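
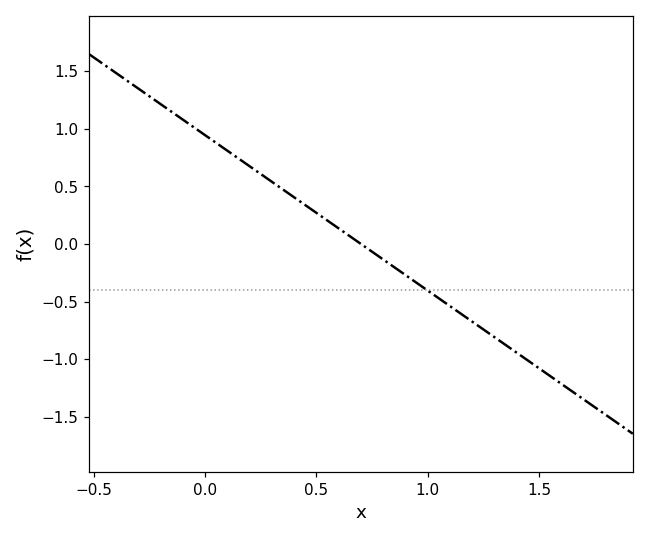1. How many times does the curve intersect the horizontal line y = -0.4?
1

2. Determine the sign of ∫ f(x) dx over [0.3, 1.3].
negative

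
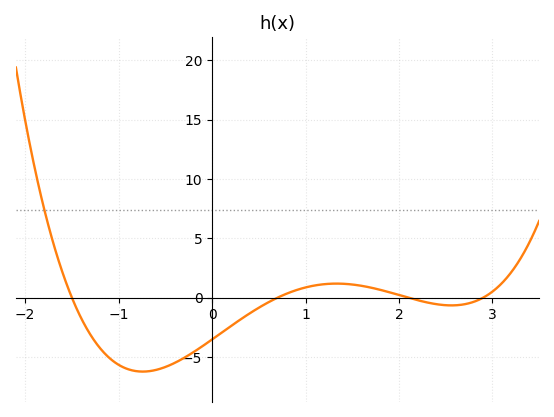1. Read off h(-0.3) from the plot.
-5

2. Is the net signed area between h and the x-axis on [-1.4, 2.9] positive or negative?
negative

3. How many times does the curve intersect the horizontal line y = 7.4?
1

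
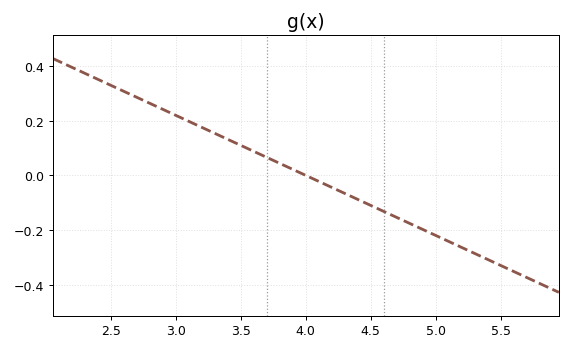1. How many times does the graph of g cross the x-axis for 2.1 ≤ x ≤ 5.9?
1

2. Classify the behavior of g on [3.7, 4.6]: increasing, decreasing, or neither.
decreasing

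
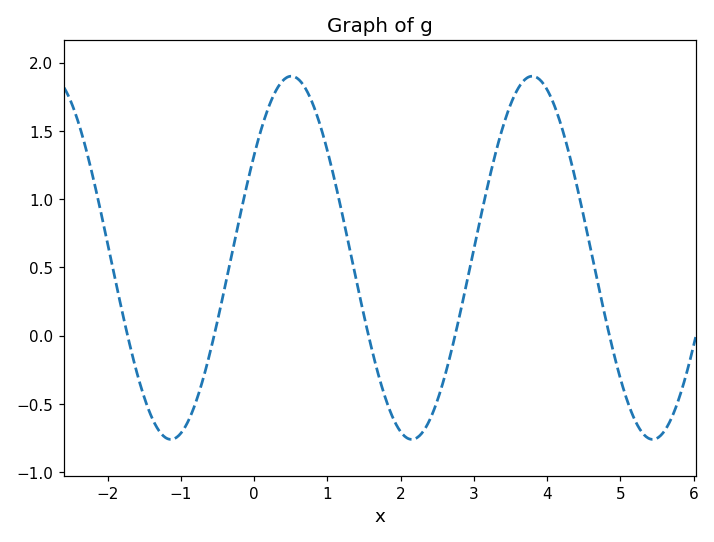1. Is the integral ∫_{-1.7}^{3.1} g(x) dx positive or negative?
positive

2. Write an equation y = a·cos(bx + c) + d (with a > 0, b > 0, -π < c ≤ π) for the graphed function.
y = 1.33cos(1.91x - 0.97) + 0.57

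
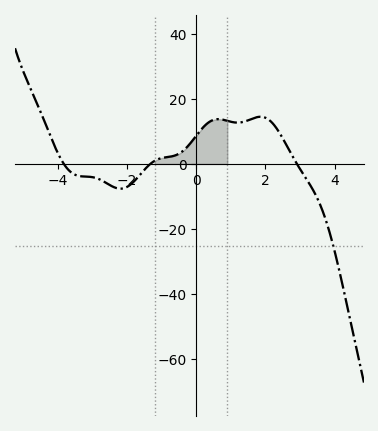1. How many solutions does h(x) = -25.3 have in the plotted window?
1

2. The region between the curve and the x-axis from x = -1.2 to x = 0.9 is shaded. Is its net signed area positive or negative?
positive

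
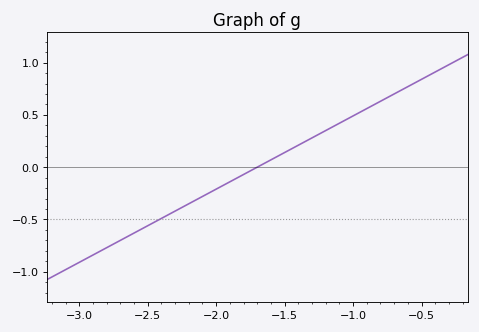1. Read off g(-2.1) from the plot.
-0.3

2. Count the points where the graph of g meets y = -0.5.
1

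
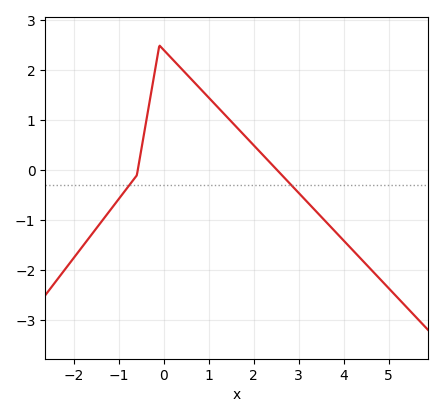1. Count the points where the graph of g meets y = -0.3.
2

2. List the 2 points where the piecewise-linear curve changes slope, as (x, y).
(-0.6, -0.1); (-0.1, 2.5)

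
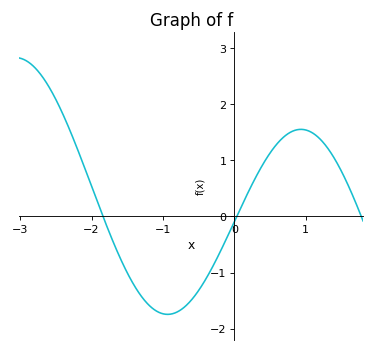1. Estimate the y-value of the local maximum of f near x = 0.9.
1.6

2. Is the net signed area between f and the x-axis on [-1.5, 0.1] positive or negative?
negative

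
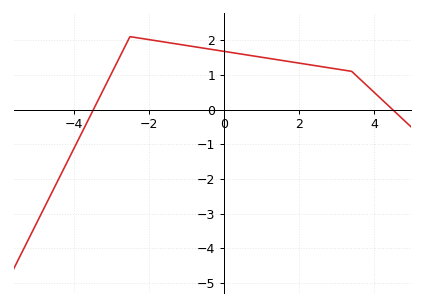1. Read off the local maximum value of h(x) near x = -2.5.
2.1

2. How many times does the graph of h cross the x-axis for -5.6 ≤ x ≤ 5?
2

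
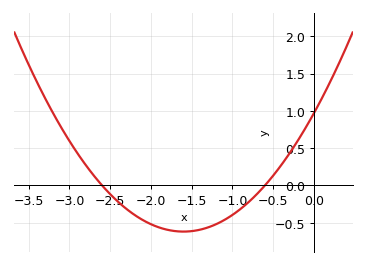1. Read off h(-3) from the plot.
0.595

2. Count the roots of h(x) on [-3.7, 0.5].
2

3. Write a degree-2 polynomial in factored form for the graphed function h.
y = 0.62(x + 2.6)(x + 0.6)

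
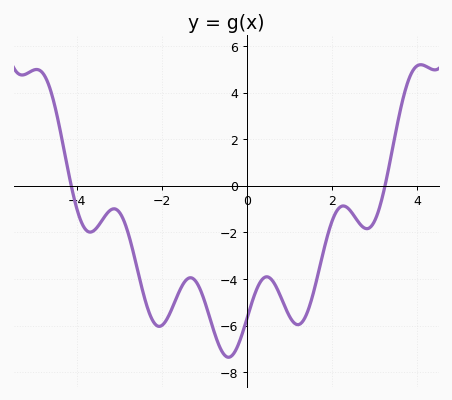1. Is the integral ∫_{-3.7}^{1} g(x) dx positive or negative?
negative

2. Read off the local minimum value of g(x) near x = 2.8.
-1.84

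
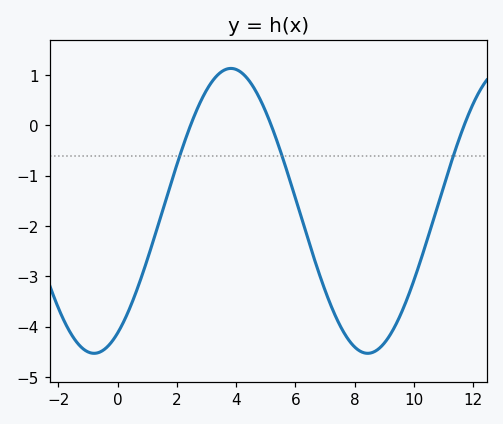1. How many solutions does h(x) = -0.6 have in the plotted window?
3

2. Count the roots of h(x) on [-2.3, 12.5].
3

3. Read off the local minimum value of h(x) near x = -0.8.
-4.5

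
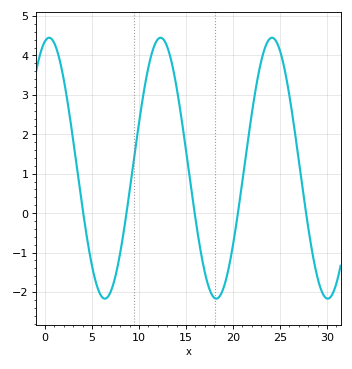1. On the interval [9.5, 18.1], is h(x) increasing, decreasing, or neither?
neither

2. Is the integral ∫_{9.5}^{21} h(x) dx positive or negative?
positive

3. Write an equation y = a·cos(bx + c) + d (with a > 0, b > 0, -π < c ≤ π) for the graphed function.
y = 3.31cos(0.53x - 0.232) + 1.14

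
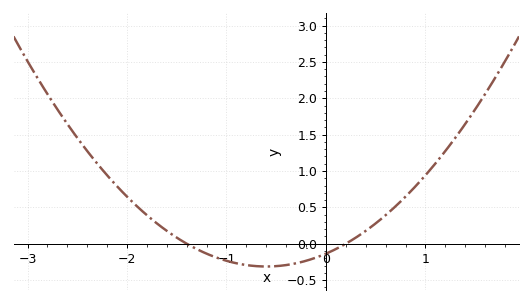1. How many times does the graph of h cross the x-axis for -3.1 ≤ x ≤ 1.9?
2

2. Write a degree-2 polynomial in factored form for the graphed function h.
y = 0.49(x + 1.4)(x - 0.2)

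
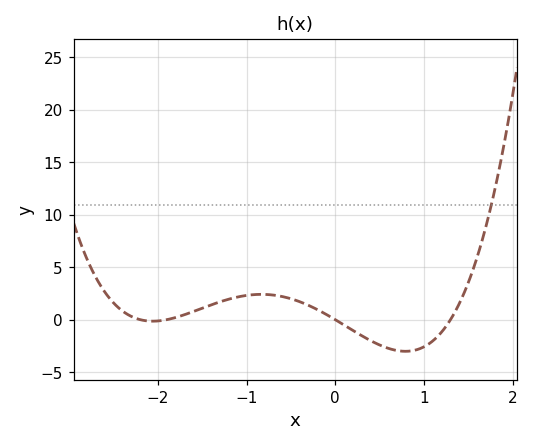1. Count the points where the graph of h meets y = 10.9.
1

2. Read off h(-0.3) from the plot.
1.36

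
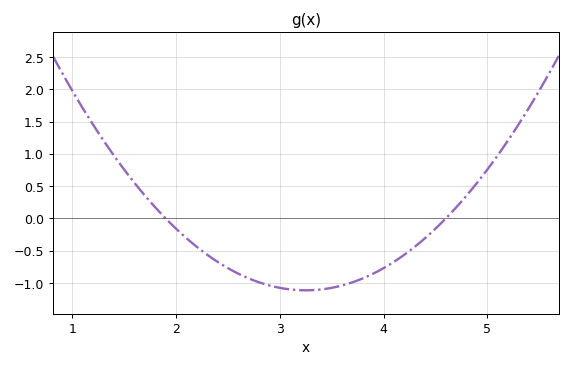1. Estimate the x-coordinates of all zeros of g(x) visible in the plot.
1.9, 4.6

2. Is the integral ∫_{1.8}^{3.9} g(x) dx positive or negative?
negative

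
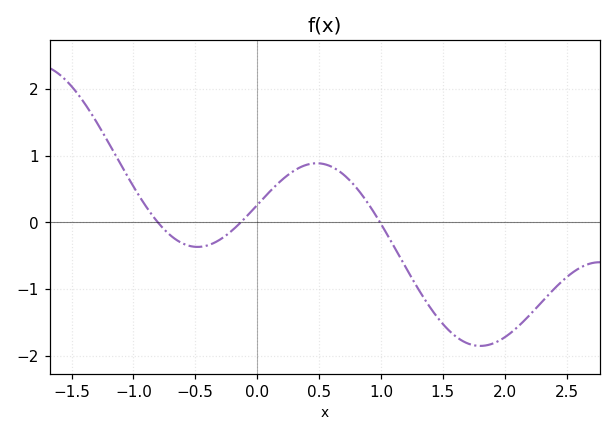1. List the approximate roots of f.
-0.8, -0.1, 1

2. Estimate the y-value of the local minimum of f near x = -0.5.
-0.4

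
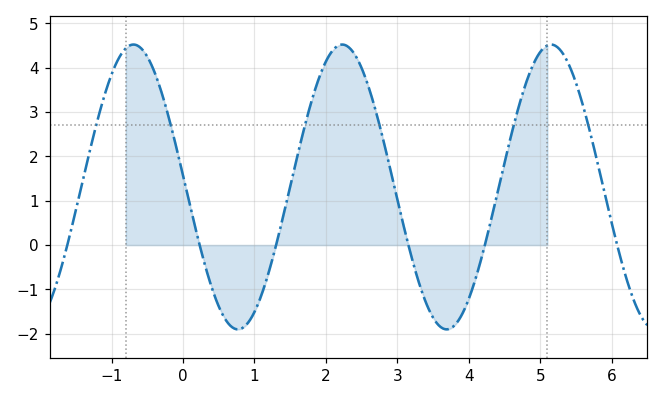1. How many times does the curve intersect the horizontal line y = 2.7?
6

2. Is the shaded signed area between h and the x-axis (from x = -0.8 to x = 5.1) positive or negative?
positive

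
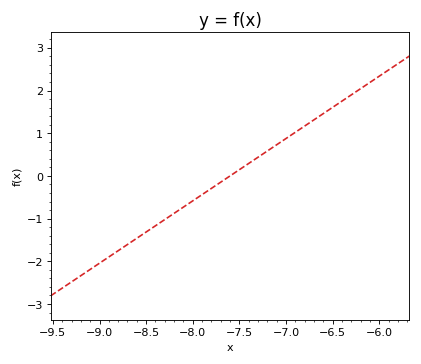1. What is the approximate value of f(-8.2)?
-0.876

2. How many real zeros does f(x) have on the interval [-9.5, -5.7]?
1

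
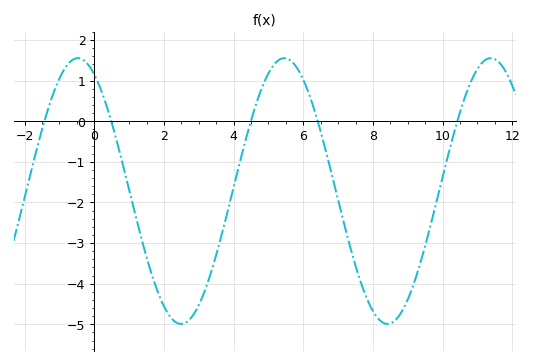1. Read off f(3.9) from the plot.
-1.97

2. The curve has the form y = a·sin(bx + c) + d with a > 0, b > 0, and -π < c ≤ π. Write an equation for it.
y = 3.27sin(1.06x + 2.07) - 1.72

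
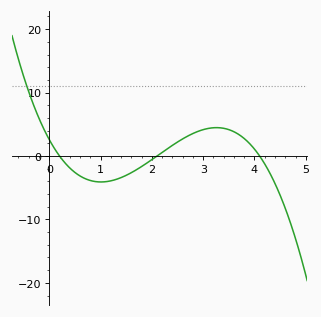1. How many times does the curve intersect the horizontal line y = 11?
1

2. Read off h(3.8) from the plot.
3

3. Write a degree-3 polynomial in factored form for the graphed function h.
y = -1.5(x - 0.2)(x - 2.1)(x - 4.1)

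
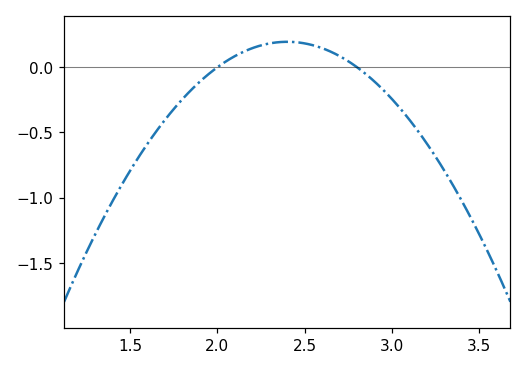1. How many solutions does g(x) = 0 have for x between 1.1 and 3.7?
2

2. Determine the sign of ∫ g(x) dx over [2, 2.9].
positive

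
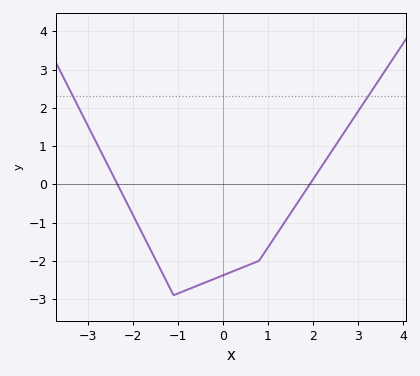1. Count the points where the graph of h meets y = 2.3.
2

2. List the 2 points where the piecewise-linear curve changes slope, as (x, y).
(-1.1, -2.9); (0.8, -2)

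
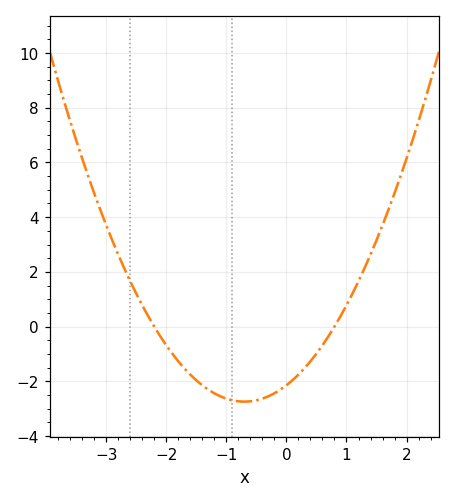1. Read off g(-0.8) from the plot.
-2.8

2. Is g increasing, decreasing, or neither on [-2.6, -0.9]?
decreasing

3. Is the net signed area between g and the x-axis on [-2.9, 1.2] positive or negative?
negative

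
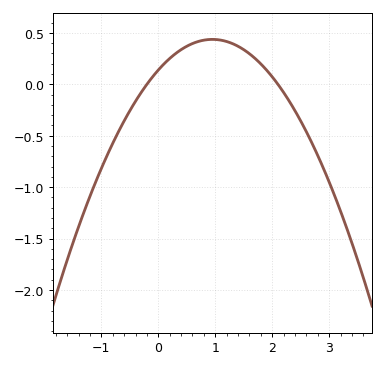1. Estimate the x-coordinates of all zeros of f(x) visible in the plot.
-0.2, 2.1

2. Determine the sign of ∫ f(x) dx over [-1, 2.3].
positive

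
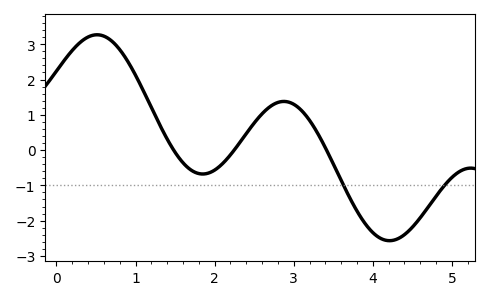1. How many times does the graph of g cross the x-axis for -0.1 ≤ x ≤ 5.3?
3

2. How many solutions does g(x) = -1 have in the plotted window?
2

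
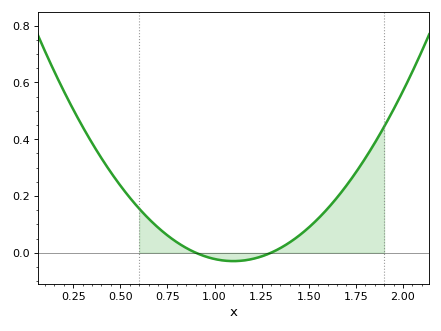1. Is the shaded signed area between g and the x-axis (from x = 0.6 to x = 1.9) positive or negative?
positive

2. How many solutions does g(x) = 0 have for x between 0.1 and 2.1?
2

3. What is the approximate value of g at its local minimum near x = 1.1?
-0.03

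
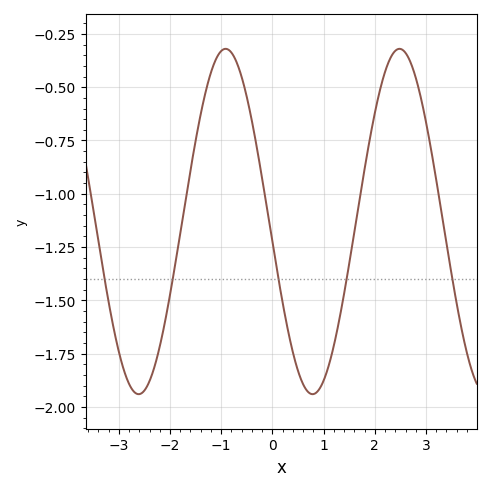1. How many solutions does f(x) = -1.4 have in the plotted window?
5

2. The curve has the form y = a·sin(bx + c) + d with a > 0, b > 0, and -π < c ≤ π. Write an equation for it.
y = 0.81sin(1.85x - 3.02) - 1.13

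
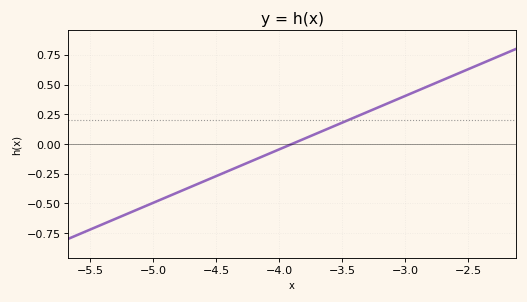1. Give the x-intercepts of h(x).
-3.9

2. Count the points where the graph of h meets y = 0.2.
1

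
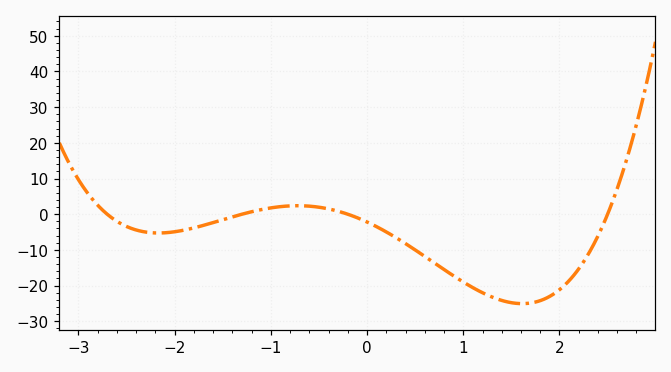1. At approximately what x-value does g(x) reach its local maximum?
-0.7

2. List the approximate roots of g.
-2.7, -1.3, -0.2, 2.5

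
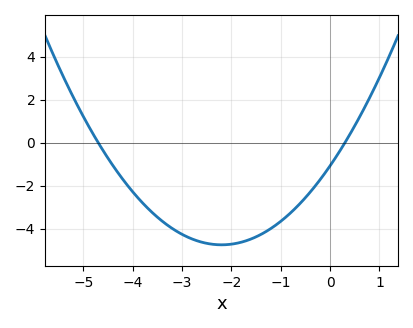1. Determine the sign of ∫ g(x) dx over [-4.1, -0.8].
negative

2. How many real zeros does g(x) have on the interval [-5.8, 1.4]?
2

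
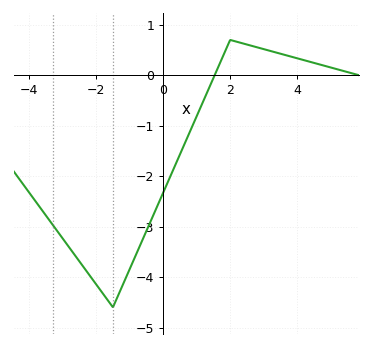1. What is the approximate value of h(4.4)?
0.264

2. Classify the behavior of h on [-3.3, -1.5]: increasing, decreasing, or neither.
decreasing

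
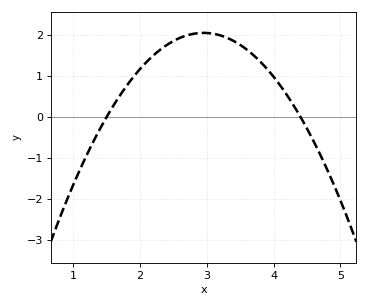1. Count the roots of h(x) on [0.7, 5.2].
2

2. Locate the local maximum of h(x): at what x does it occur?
2.95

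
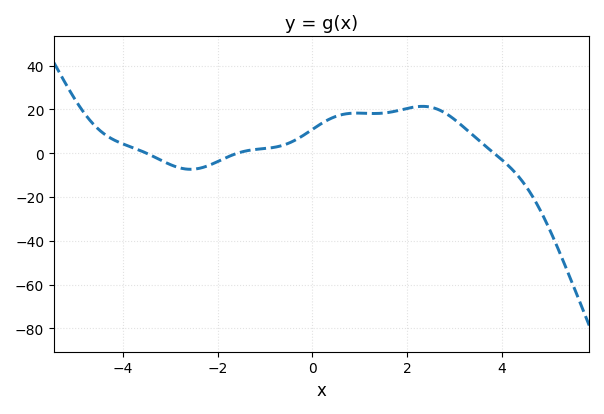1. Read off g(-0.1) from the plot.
10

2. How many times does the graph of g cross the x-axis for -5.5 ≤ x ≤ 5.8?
3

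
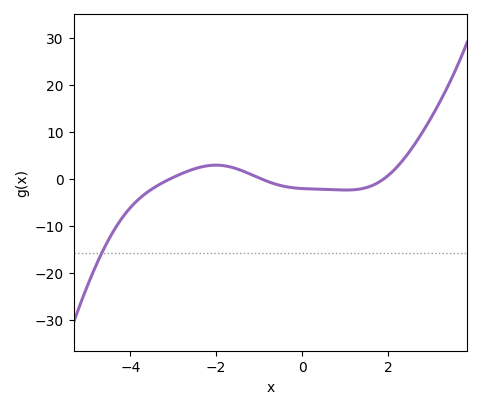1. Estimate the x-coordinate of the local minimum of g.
1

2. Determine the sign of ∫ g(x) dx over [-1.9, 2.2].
negative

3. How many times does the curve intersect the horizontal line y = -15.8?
1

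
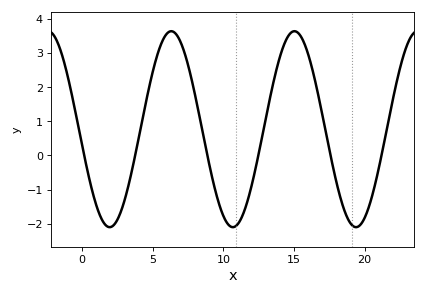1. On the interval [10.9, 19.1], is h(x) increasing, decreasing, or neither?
neither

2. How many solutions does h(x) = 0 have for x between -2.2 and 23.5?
6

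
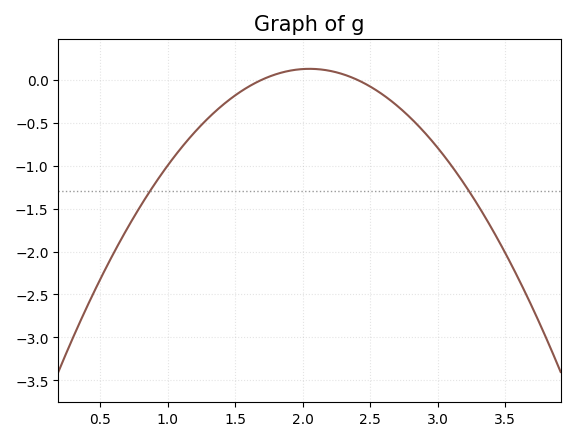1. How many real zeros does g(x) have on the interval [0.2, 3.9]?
2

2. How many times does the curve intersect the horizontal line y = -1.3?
2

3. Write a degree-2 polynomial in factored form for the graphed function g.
y = -1.02(x - 1.7)(x - 2.4)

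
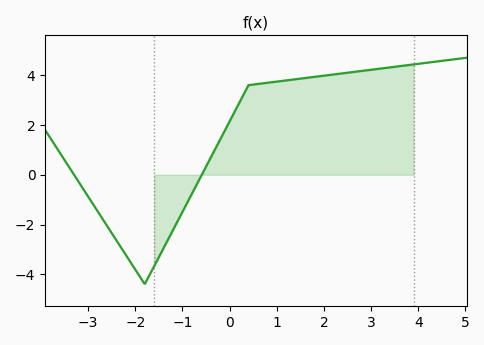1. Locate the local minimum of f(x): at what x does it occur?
-1.8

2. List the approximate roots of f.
-3.3, -0.59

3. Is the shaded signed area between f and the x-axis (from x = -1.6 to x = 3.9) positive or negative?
positive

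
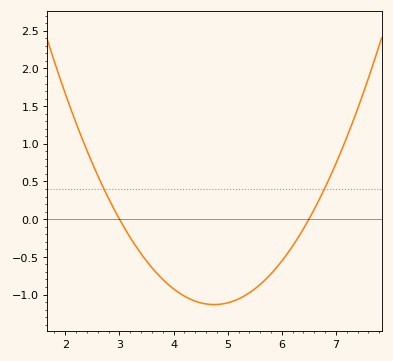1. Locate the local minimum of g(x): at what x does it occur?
4.8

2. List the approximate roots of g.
3, 6.5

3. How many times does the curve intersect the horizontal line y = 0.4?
2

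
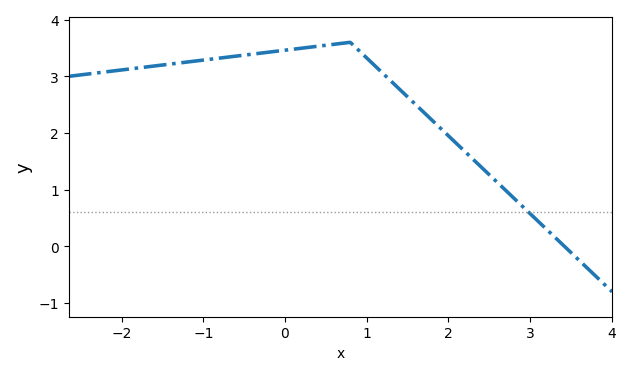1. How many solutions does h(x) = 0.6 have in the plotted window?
1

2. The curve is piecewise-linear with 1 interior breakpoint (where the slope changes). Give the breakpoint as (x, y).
(0.8, 3.6)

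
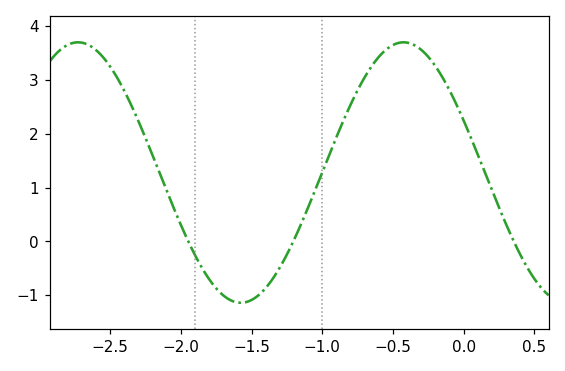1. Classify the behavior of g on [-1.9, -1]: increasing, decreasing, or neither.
neither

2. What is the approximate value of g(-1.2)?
0.028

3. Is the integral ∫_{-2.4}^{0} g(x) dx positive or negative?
positive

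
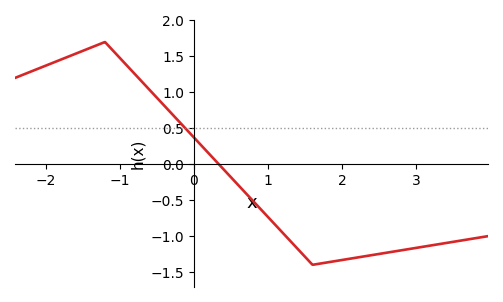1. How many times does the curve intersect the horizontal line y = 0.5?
1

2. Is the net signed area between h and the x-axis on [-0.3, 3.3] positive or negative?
negative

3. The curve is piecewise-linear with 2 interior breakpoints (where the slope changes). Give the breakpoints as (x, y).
(-1.2, 1.7); (1.6, -1.4)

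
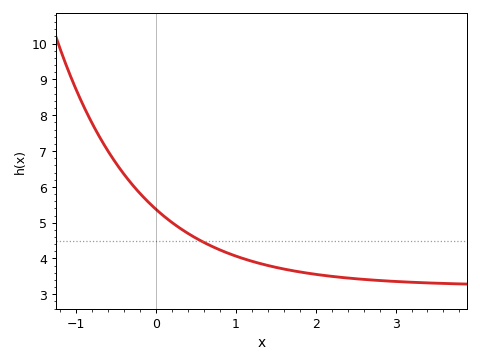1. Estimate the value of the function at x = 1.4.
3.8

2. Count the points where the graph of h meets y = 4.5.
1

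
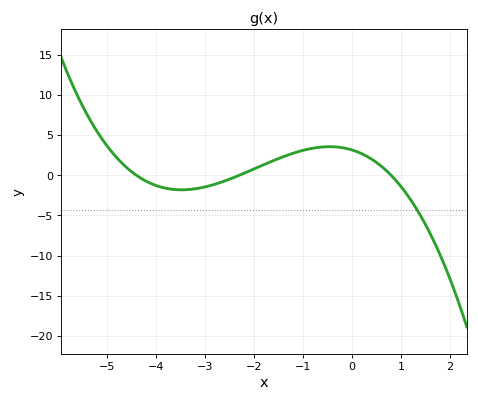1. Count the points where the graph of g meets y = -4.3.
1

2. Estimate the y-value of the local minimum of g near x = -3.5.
-1.81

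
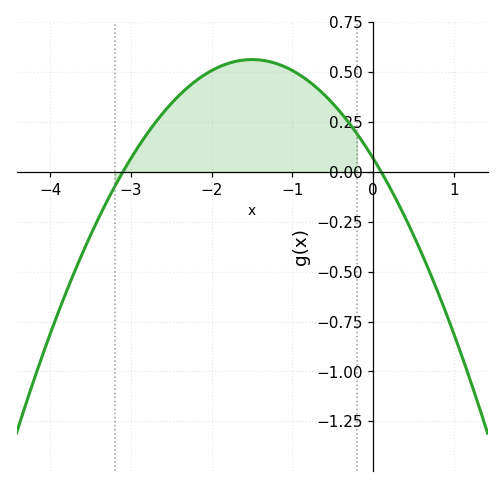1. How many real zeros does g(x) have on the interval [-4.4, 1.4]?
2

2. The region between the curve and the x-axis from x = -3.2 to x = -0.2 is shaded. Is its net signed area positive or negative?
positive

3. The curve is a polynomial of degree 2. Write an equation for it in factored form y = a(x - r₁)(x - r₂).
y = -0.22(x + 3.1)(x - 0.1)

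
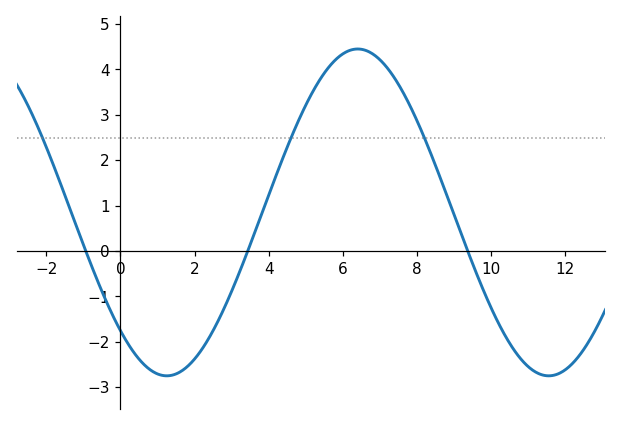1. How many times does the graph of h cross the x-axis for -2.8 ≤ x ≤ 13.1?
3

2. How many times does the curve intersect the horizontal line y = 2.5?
3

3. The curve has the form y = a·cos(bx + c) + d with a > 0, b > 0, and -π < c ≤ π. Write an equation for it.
y = 3.6cos(0.61x + 2.38) + 0.85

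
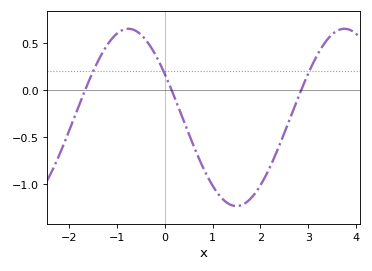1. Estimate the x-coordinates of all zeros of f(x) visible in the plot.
-1.67, 0.142, 2.85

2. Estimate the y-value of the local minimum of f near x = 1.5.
-1.23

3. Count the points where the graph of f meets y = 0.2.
3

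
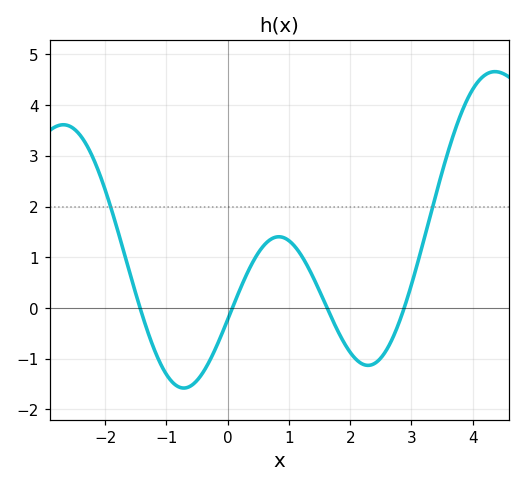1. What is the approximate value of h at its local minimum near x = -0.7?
-1.58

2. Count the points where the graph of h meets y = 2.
2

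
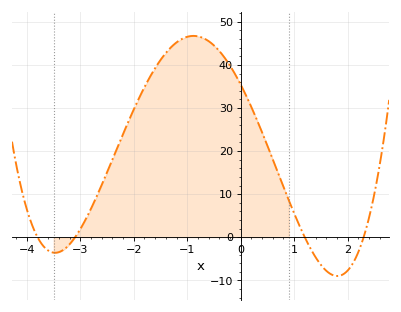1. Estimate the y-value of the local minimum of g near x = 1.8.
-9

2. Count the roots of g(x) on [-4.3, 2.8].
4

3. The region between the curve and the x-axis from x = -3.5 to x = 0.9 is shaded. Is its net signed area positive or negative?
positive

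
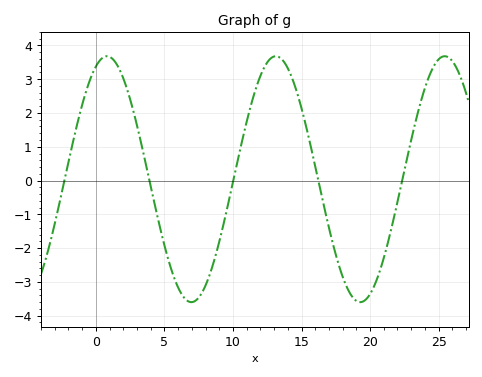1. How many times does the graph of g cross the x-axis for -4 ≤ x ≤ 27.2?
5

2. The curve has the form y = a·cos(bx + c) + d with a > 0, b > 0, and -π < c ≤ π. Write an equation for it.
y = 3.64cos(0.51x - 0.41) + 0.04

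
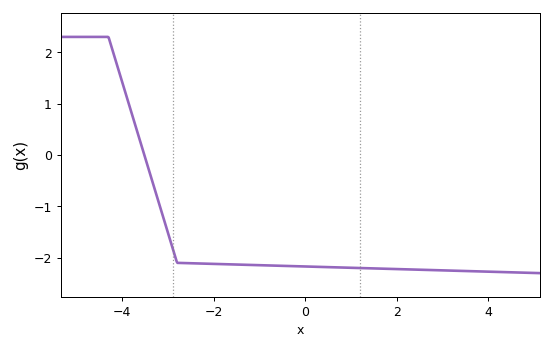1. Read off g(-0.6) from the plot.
-2.2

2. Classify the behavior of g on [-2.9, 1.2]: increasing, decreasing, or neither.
decreasing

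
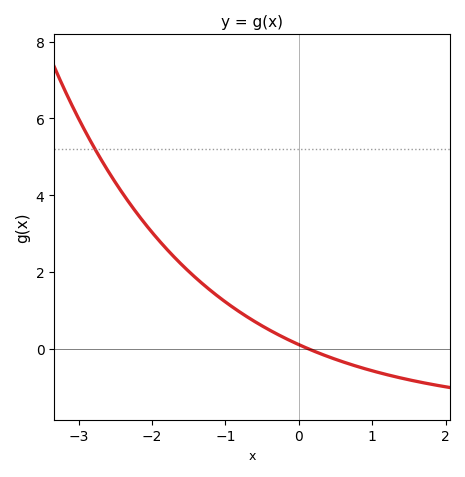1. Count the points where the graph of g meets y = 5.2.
1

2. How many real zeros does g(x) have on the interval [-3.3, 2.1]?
1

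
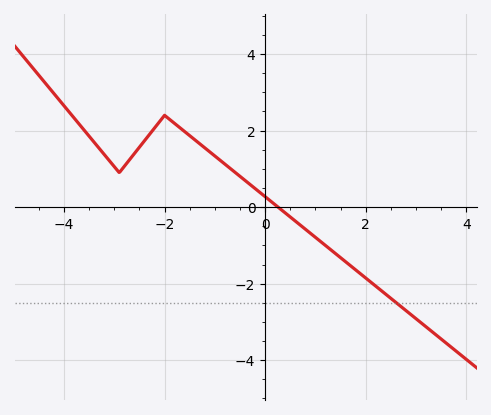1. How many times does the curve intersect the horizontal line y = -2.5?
1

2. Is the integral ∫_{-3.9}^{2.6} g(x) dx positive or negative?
positive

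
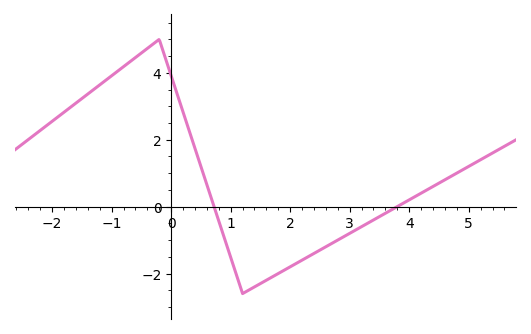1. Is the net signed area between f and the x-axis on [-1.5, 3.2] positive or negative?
positive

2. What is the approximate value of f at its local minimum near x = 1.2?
-2.6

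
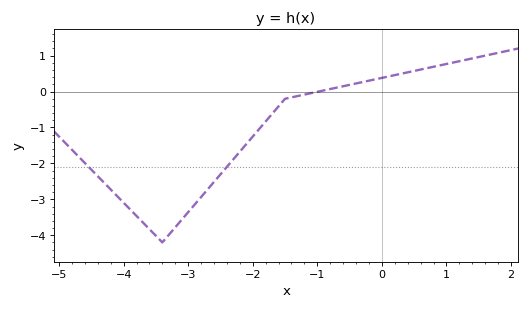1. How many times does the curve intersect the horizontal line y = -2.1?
2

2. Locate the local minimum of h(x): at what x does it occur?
-3.4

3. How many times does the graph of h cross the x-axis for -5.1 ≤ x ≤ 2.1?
1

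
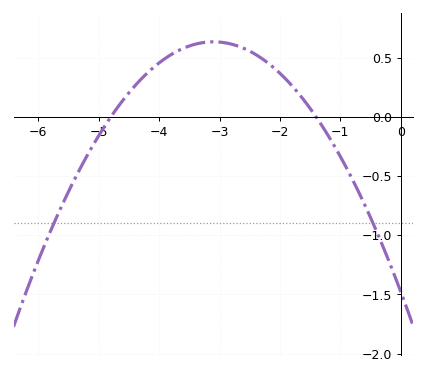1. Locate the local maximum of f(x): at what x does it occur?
-3.1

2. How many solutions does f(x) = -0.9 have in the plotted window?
2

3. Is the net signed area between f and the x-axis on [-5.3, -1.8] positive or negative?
positive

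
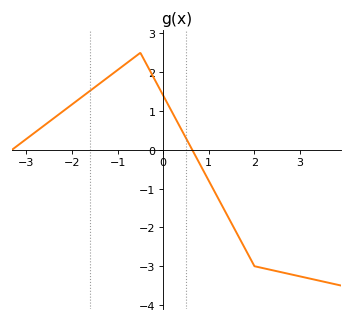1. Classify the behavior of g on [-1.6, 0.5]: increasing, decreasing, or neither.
neither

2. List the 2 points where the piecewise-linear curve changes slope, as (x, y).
(-0.5, 2.5); (2, -3)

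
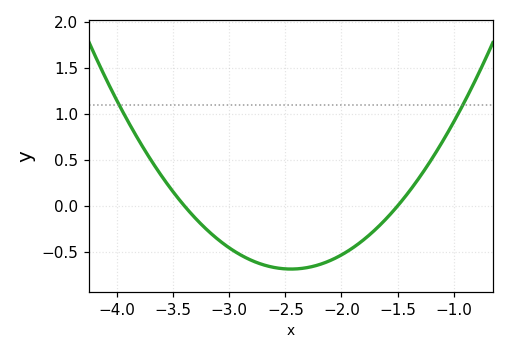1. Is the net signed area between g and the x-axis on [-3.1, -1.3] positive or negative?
negative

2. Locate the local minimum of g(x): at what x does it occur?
-2.45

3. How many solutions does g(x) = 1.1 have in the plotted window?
2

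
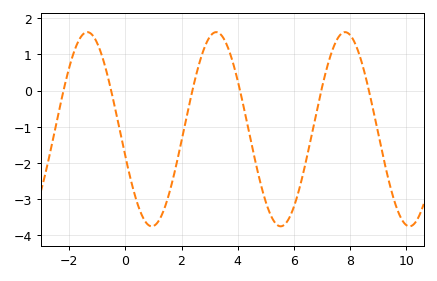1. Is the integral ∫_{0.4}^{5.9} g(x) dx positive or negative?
negative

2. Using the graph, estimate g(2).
-1.4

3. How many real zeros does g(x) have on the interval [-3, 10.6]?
6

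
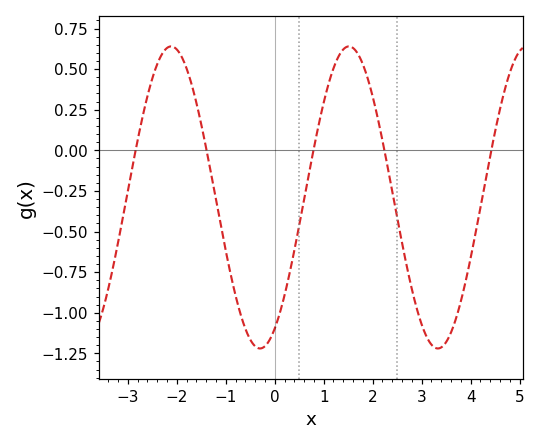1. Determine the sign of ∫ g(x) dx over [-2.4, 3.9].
negative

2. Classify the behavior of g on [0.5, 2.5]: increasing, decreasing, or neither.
neither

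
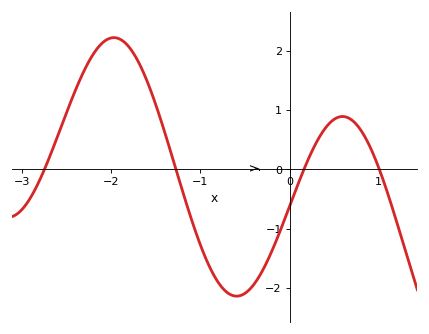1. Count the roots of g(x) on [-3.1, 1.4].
4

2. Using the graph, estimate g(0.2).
0.1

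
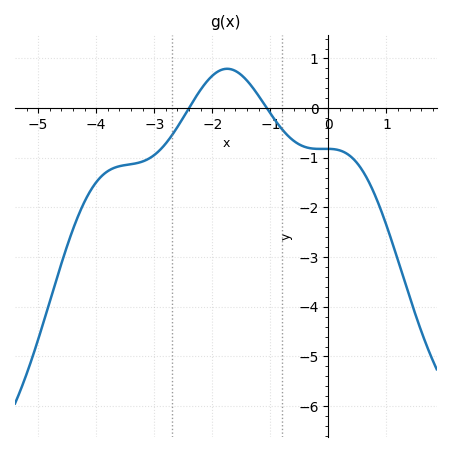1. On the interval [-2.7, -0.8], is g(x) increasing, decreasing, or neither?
neither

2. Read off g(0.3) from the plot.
-0.9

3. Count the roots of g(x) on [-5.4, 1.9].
2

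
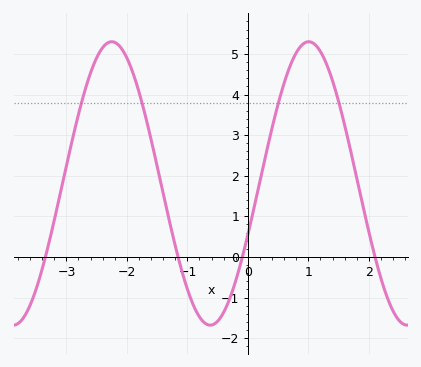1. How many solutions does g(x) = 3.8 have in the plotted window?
4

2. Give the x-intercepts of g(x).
-3.35, -1.15, -0.091, 2.1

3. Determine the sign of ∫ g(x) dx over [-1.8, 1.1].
positive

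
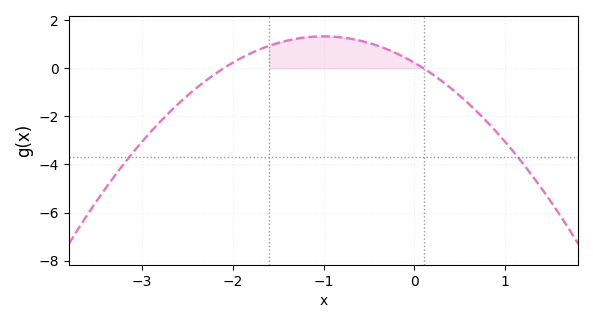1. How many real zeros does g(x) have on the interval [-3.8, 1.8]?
2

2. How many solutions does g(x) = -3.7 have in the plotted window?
2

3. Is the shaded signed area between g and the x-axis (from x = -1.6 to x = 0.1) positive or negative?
positive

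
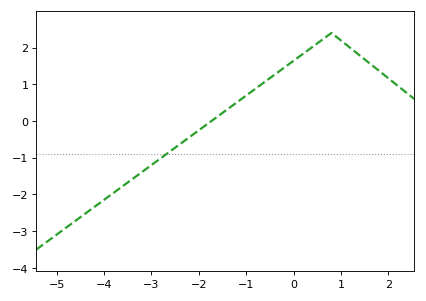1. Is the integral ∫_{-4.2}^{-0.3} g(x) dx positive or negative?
negative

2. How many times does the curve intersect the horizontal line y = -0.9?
1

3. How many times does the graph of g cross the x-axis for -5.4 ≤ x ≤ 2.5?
1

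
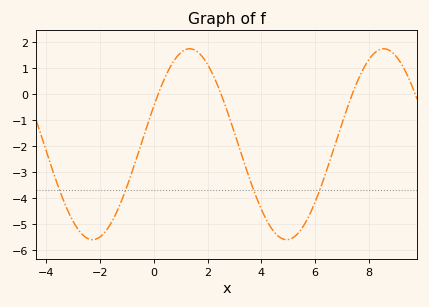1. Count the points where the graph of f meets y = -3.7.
4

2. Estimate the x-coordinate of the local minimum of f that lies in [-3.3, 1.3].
-2.27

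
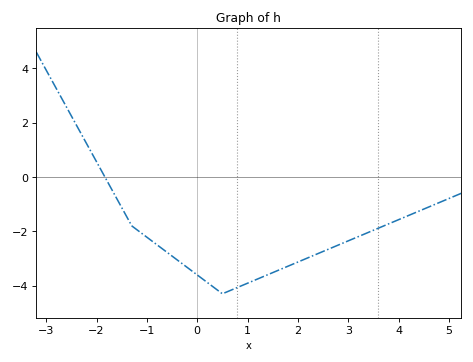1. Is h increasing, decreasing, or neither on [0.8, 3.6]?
increasing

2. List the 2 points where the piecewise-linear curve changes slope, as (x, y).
(-1.3, -1.8); (0.5, -4.3)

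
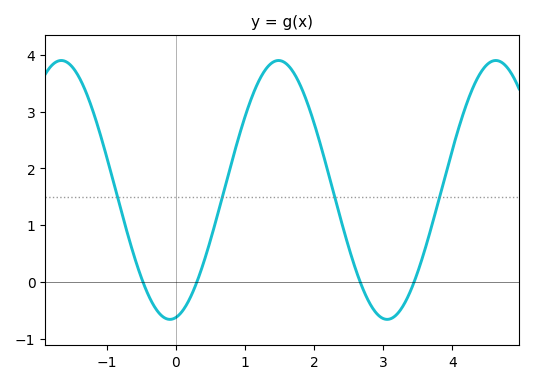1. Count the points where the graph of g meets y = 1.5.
4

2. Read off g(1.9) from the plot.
3.16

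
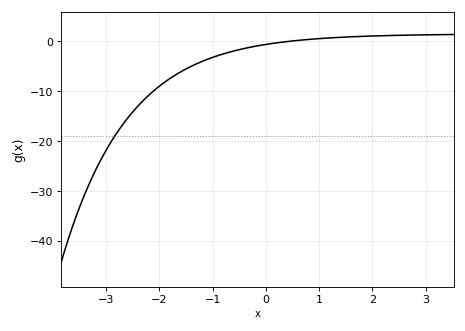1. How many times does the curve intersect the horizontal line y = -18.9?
1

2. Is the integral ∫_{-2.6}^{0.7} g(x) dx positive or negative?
negative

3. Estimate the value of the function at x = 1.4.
0.838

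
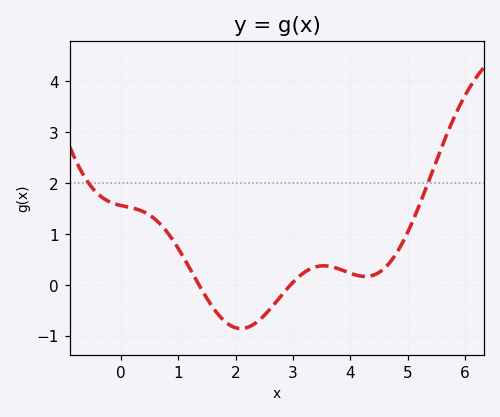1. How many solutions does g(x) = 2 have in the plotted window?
2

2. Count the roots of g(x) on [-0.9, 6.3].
2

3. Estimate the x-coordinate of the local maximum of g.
3.5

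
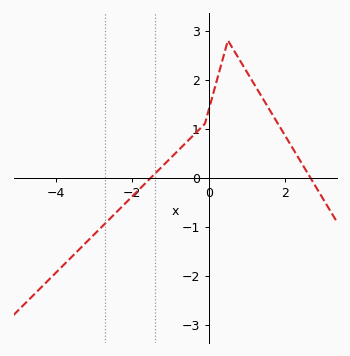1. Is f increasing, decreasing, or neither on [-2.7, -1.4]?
increasing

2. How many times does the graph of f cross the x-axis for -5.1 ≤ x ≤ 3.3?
2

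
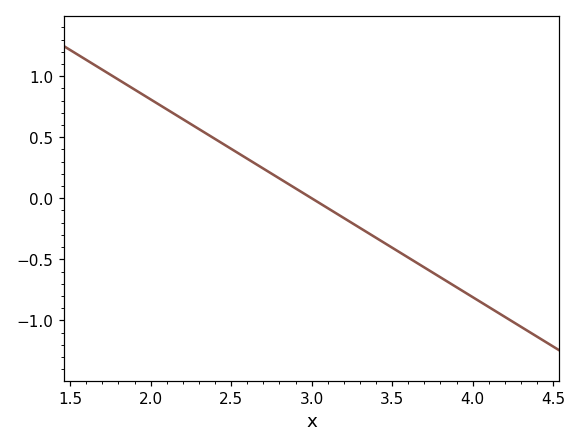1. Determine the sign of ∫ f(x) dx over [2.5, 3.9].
negative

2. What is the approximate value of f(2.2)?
0.648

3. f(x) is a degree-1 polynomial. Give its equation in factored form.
y = -0.81(x - 3)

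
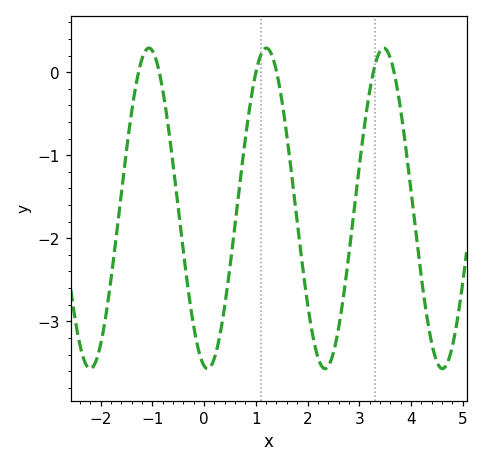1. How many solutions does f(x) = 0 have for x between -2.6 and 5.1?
6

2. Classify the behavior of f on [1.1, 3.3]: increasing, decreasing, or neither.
neither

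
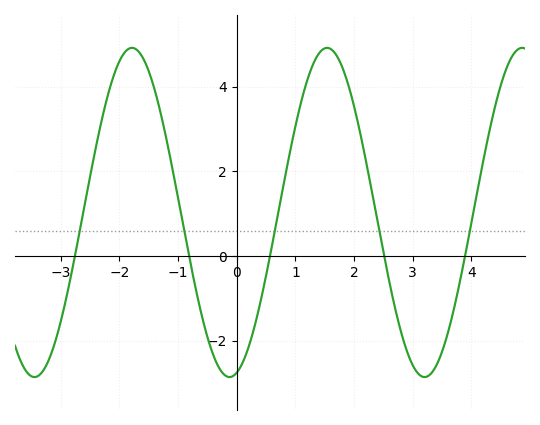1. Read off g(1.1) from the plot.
3.65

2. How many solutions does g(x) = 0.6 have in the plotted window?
5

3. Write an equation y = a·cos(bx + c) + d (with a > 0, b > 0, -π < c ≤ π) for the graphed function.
y = 3.89cos(1.89x - 2.91) + 1.03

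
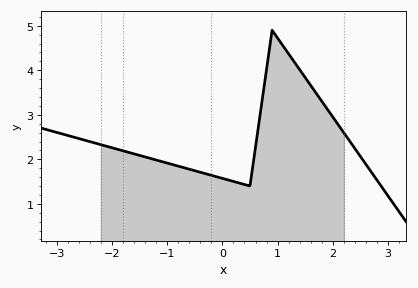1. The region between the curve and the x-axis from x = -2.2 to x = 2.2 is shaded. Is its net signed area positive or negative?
positive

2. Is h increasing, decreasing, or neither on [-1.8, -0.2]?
decreasing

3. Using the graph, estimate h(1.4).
4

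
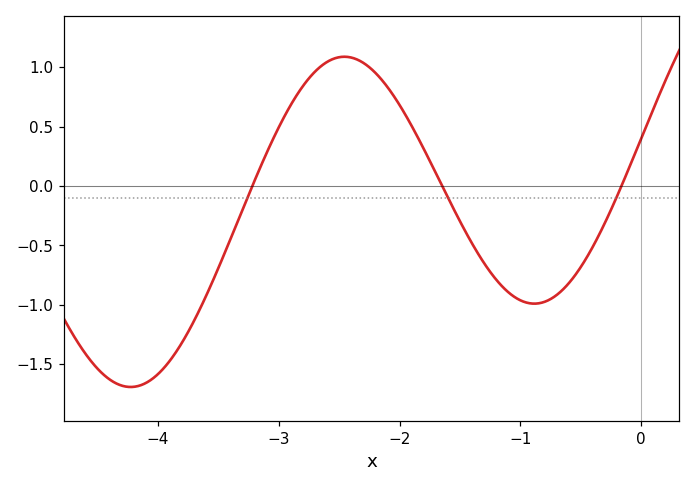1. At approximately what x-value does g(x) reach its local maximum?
-2.46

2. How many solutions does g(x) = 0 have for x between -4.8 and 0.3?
3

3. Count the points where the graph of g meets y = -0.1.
3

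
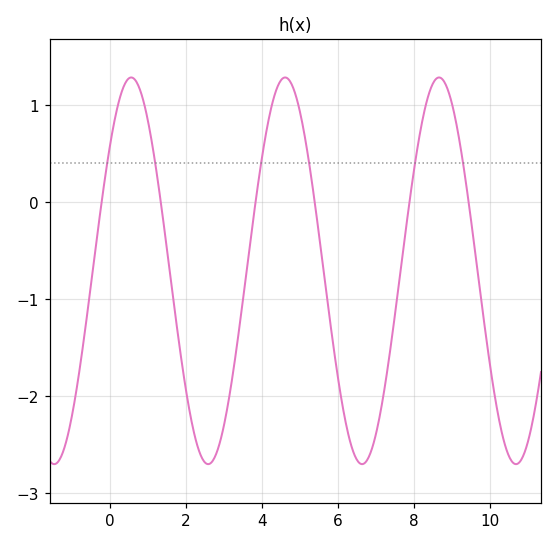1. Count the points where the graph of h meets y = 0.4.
6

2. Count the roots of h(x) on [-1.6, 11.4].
6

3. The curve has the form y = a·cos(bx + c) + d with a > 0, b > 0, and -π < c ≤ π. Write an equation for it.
y = 1.99cos(1.6x - 0.87) - 0.71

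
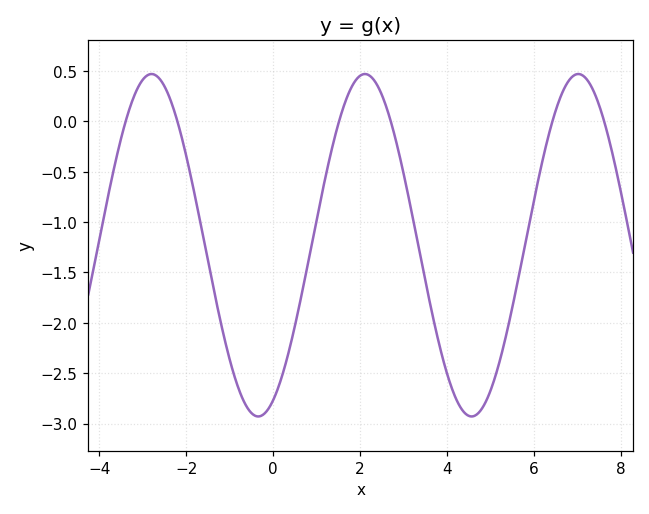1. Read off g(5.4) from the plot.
-2.05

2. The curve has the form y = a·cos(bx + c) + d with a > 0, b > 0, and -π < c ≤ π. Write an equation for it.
y = 1.7cos(1.3x - 2.7) - 1.23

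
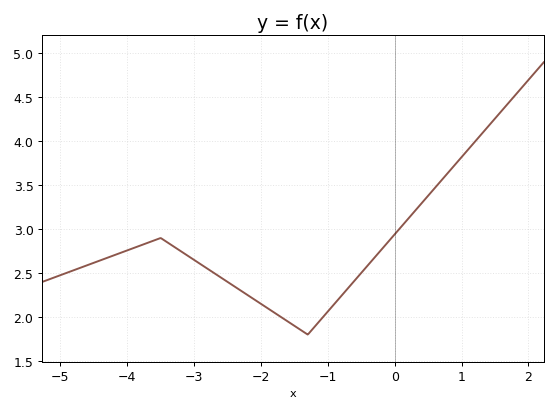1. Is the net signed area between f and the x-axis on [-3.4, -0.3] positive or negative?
positive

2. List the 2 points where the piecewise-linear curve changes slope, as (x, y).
(-3.5, 2.9); (-1.3, 1.8)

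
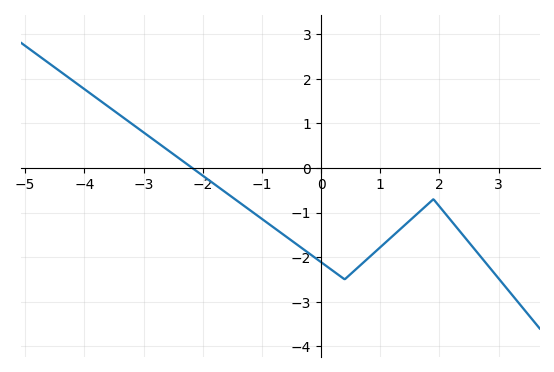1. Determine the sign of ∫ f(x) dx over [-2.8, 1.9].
negative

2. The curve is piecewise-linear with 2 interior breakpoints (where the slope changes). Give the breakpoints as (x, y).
(0.4, -2.5); (1.9, -0.7)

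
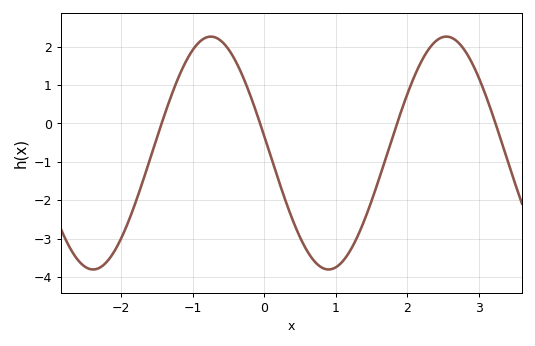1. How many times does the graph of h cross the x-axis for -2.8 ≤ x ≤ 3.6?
4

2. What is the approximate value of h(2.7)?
2.13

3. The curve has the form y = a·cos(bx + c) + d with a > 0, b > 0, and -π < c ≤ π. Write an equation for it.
y = 3.03cos(1.91x + 1.42) - 0.77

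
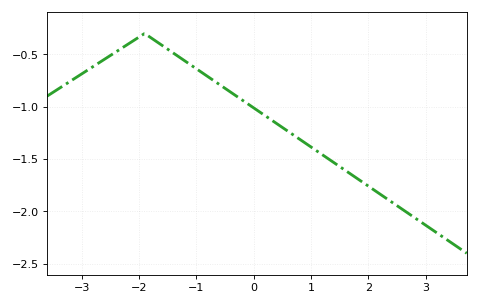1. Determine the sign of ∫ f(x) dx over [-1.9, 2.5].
negative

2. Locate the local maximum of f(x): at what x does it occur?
-1.9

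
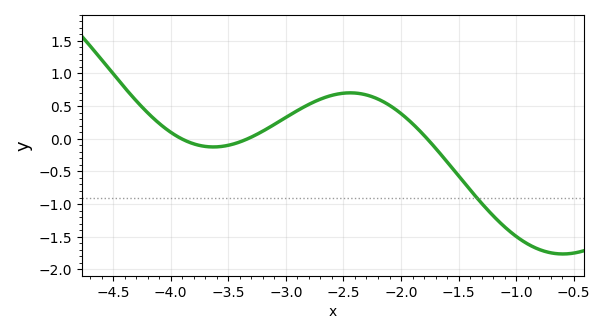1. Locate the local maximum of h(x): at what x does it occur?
-2.4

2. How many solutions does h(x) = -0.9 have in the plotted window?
1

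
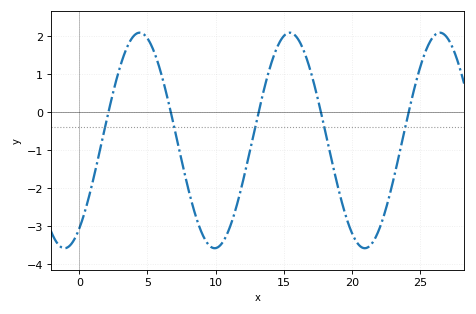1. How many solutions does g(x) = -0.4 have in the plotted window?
5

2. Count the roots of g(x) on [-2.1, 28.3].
5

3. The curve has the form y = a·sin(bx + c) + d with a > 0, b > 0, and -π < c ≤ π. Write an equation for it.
y = 2.84sin(0.57x - 0.952) - 0.75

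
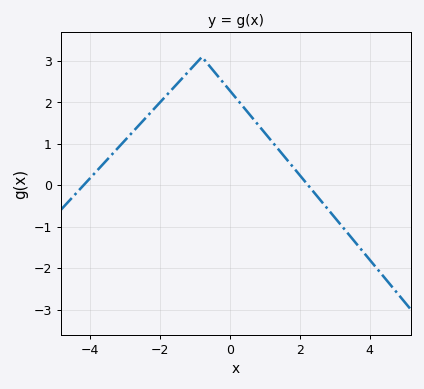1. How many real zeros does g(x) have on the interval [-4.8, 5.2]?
2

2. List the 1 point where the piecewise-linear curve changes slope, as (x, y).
(-0.8, 3.1)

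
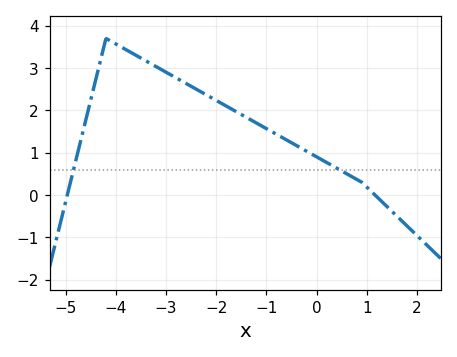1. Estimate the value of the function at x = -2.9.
2.8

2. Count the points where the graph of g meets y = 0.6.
2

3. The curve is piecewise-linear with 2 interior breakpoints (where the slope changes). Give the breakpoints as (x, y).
(-4.2, 3.7); (0.9, 0.3)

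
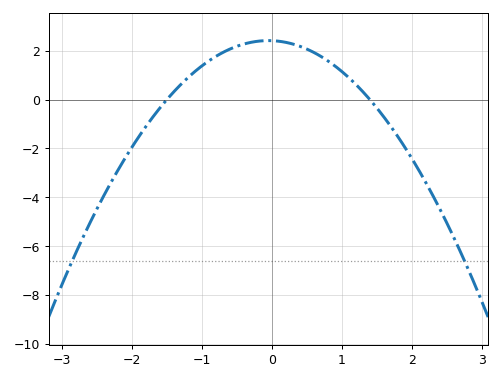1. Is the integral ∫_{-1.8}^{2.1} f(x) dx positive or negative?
positive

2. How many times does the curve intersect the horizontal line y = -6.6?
2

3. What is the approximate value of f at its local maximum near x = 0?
2.4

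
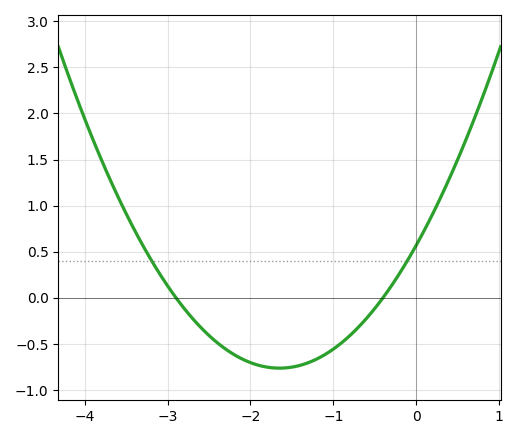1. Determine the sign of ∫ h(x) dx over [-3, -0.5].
negative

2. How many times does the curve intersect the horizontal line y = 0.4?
2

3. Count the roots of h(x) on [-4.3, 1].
2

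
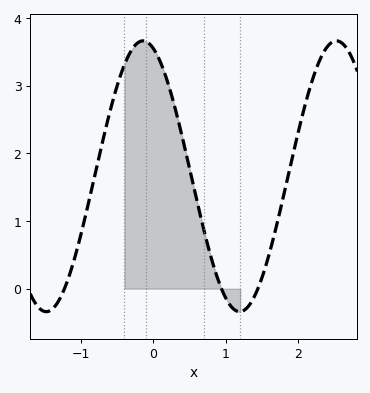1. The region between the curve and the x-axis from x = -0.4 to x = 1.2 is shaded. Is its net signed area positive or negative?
positive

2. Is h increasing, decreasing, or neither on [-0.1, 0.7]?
decreasing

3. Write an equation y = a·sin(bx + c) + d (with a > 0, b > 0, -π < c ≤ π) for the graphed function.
y = 2sin(2.4x + 1.9) + 1.66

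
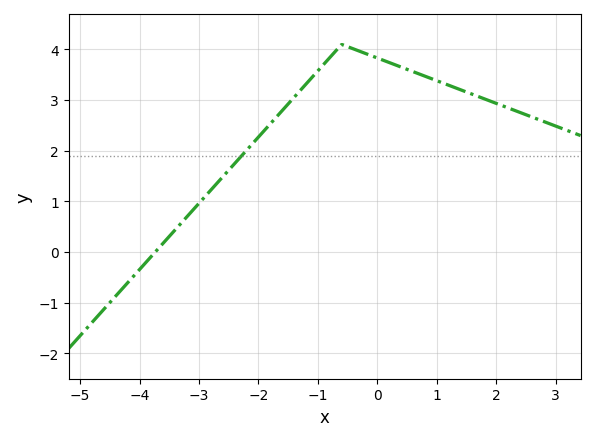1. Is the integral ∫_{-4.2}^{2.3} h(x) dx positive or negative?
positive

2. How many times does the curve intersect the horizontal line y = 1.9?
1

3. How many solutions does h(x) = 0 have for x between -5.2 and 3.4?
1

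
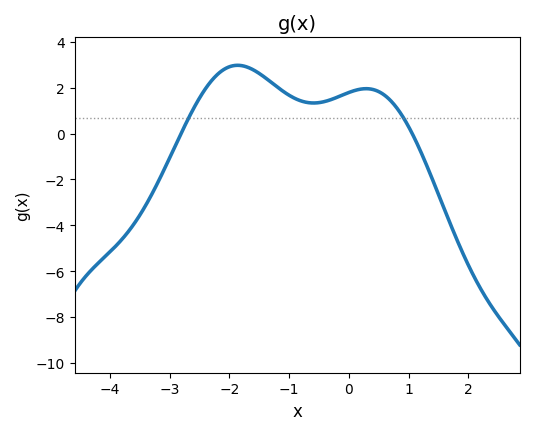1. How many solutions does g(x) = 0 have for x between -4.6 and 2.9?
2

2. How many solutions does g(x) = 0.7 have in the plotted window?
2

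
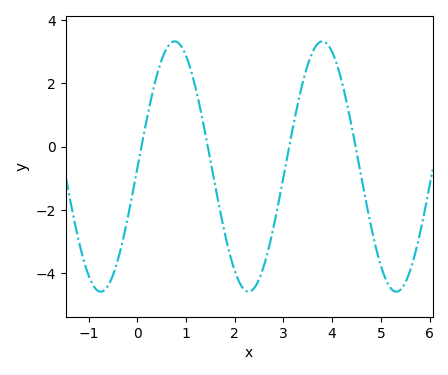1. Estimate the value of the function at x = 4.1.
2.59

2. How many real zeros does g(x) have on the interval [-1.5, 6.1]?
4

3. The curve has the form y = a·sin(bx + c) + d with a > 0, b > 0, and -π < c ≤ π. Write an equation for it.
y = 3.96sin(2.07x - 0.01) - 0.63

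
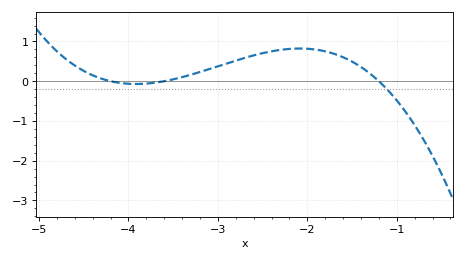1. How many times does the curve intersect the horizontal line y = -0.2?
1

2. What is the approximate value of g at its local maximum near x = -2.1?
0.8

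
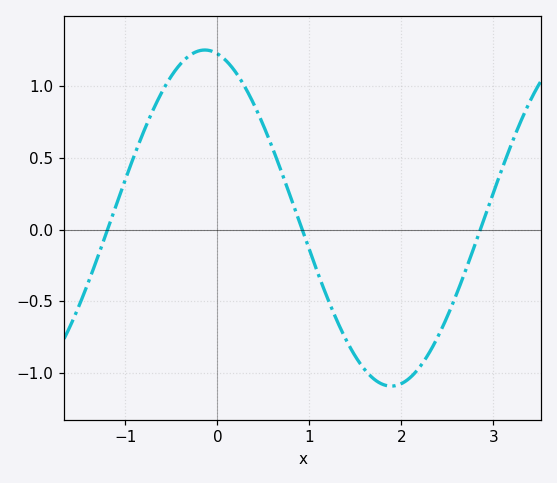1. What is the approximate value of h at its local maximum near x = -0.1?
1.25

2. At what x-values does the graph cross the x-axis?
-1.2, 0.9, 2.9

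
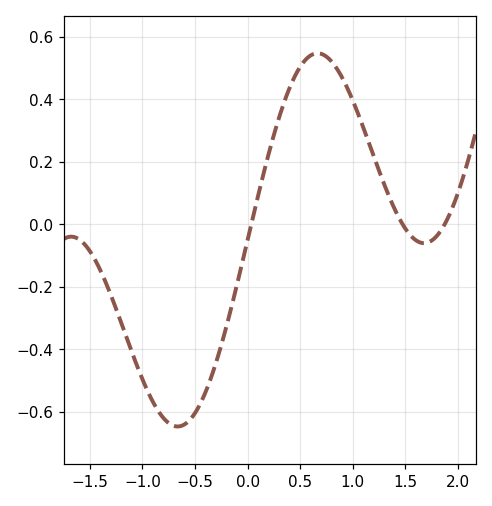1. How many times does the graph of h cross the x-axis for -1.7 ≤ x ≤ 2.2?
3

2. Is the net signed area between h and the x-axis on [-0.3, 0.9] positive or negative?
positive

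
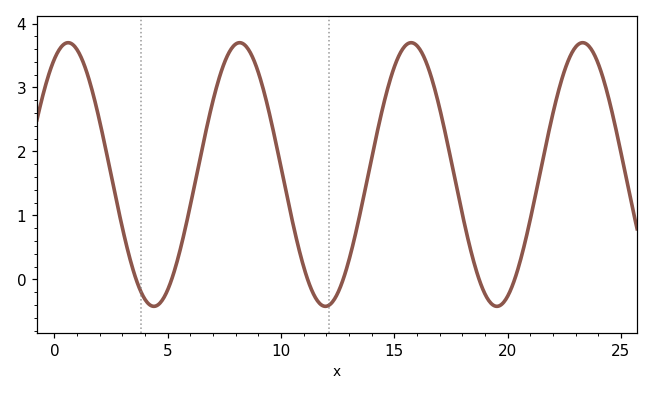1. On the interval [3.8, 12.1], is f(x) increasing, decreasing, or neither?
neither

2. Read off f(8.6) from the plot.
3.6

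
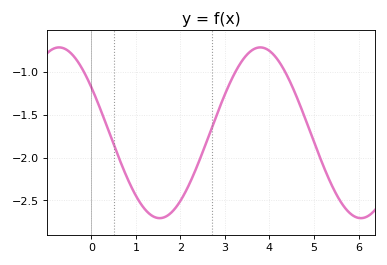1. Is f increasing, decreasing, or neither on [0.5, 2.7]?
neither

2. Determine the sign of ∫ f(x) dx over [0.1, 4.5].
negative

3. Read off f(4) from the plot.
-0.75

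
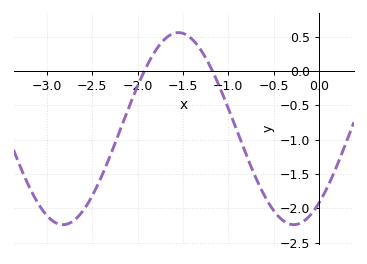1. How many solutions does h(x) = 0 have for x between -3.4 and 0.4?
2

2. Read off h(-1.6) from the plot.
0.55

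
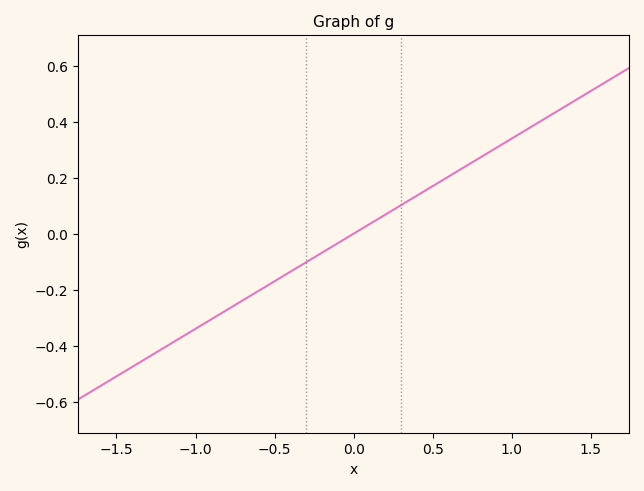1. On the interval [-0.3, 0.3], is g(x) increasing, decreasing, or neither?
increasing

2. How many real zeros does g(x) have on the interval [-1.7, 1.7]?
1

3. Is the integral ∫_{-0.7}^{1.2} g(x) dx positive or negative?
positive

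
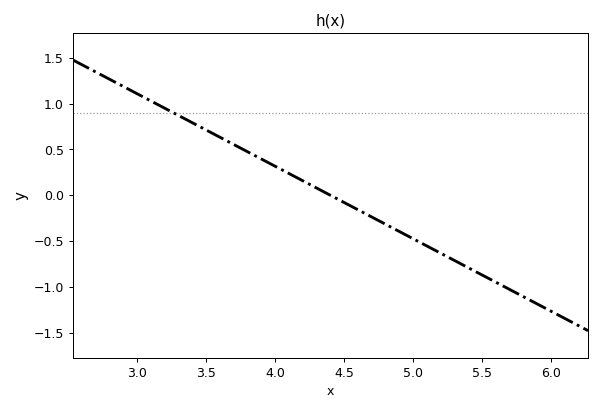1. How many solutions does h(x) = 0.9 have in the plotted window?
1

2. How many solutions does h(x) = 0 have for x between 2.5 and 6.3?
1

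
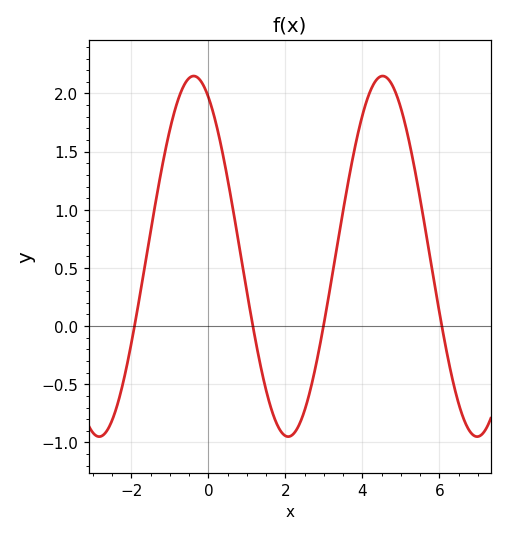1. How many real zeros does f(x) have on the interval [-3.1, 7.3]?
4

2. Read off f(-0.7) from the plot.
2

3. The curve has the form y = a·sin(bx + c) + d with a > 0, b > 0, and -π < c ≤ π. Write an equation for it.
y = 1.55sin(1.3x + 2.1) + 0.6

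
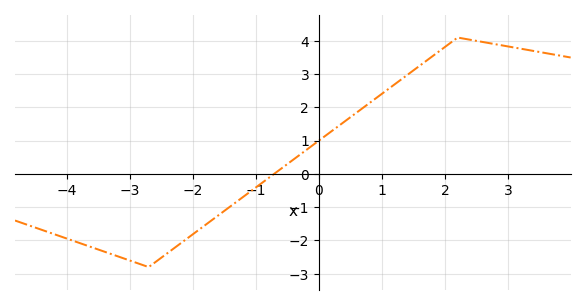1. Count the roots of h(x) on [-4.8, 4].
1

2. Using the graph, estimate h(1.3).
2.8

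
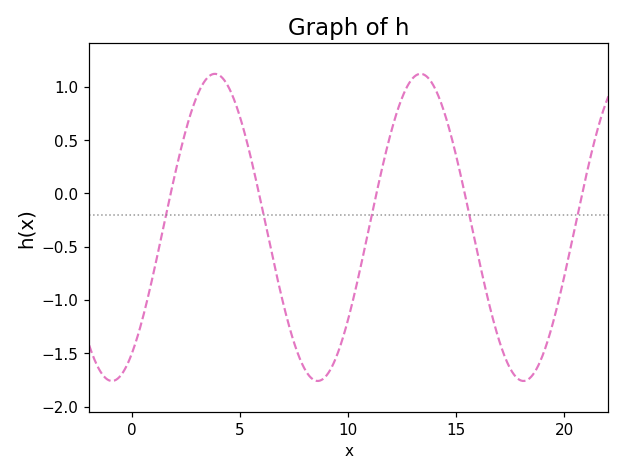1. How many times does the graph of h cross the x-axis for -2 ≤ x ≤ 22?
5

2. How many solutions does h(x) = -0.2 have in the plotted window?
5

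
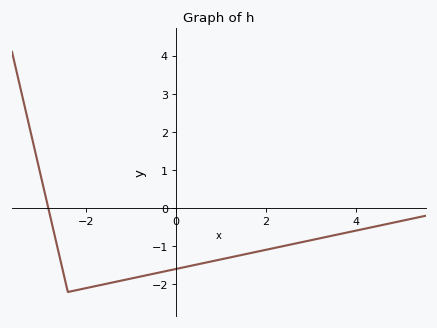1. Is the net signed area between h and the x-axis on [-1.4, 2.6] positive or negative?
negative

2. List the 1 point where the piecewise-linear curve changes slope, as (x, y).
(-2.4, -2.2)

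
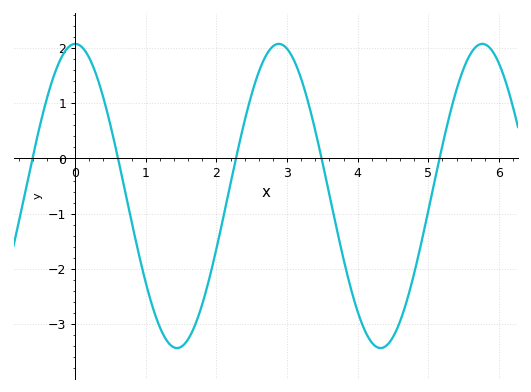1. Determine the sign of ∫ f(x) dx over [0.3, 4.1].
negative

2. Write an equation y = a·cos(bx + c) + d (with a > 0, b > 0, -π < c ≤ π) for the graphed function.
y = 2.76cos(2.18x + 0) - 0.68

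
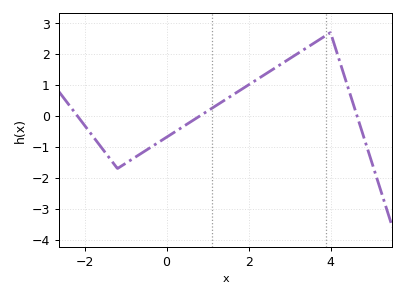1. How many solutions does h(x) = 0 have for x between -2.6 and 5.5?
3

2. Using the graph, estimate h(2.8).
1.7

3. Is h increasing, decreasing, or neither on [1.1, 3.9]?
increasing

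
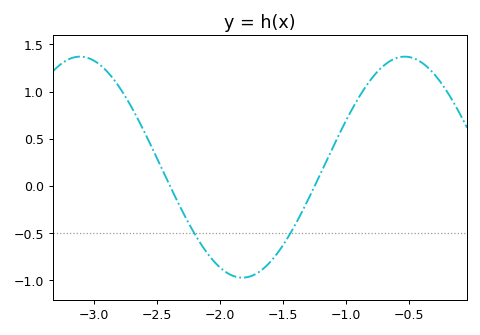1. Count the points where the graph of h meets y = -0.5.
2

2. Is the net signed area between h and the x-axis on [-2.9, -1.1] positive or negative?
negative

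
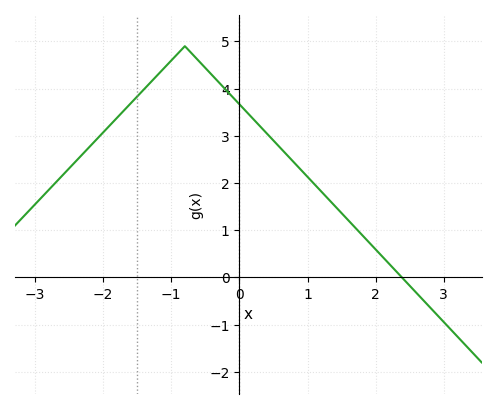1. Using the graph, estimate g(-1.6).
3.68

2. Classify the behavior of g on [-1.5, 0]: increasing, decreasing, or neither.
neither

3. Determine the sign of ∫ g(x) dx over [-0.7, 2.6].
positive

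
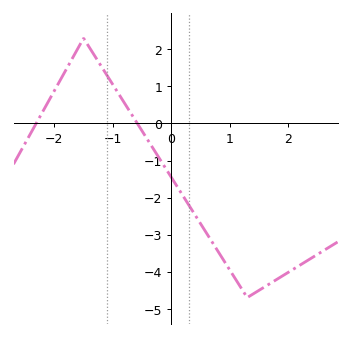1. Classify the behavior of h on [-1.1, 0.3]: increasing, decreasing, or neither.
decreasing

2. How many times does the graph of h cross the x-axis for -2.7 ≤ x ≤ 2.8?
2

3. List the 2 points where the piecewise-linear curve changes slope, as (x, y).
(-1.5, 2.3); (1.3, -4.7)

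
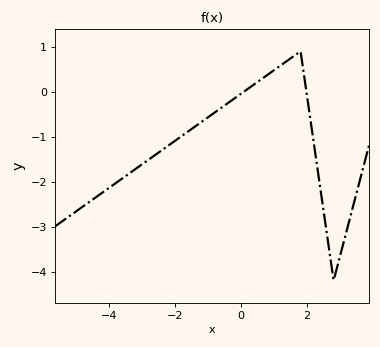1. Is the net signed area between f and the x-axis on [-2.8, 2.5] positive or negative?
negative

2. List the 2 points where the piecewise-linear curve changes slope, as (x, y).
(1.8, 0.9); (2.8, -4.2)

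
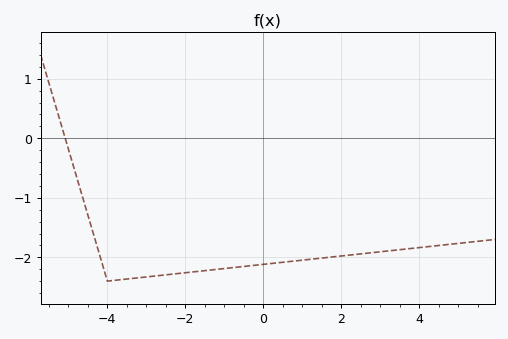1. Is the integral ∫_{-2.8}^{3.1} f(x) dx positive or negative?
negative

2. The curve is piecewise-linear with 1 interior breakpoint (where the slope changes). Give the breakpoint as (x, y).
(-4, -2.4)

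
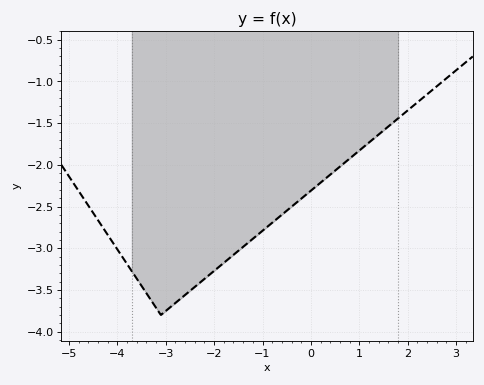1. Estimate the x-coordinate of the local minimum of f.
-3.1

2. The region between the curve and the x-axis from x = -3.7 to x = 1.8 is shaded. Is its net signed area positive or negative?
negative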